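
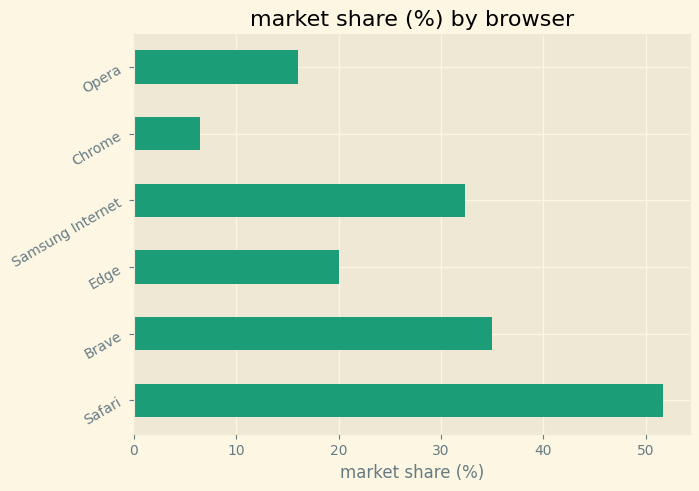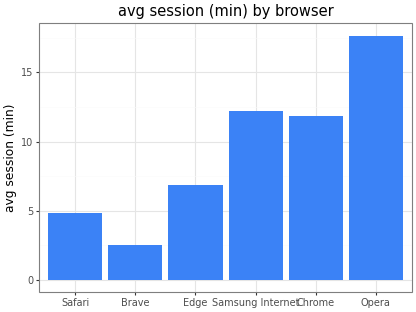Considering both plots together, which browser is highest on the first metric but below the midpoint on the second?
Chart 2 median avg session (min) ≈ 10; below-median browsers: Safari, Brave, Edge. Among those, Safari has the highest market share (%) (≈ 50).

Safari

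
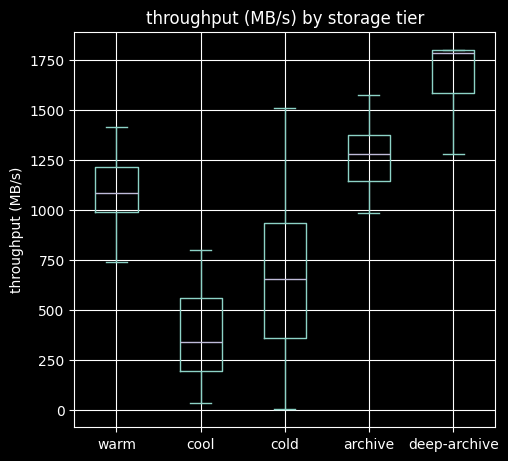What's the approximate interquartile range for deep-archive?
Q3 ≈ 1800, Q1 ≈ 1600; IQR ≈ 200.

≈ 200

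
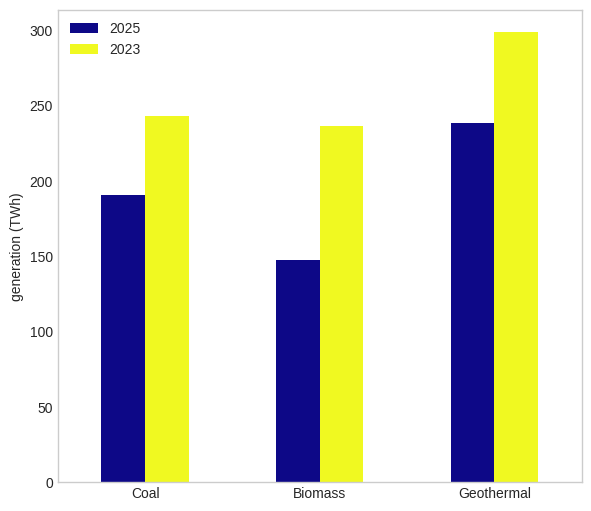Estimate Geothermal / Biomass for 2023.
Geothermal ≈ 300, Biomass ≈ 225; 300/225 ≈ 1.33.

≈ 1.33×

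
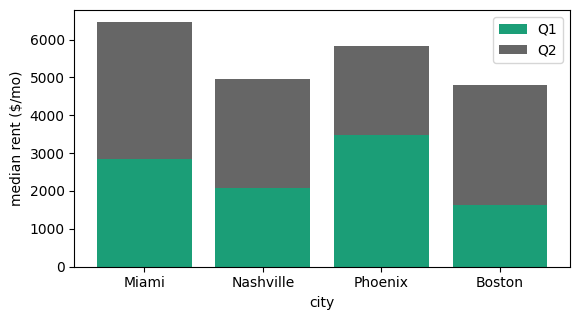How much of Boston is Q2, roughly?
Q2 top ≈ 5000, bottom ≈ 2000; segment ≈ 3000.

≈ 3000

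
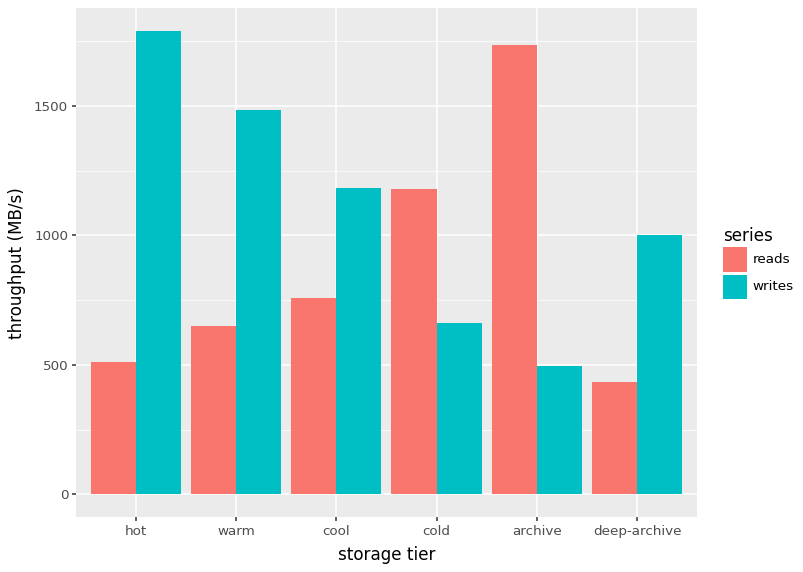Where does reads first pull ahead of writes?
cold

cool: reads ≈ 800 vs writes ≈ 1200 (not yet); cold: reads ≈ 1200 vs writes ≈ 600 (first crossover).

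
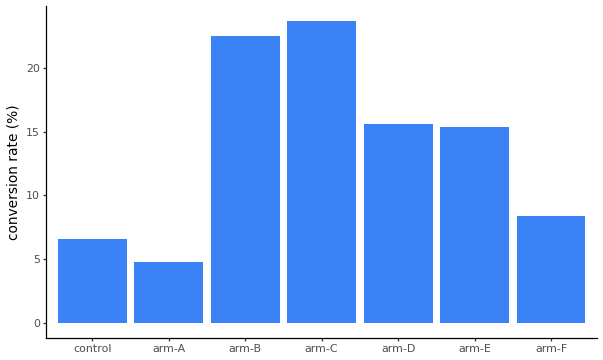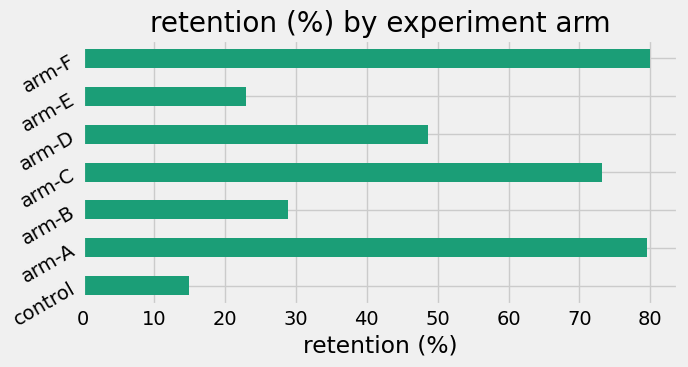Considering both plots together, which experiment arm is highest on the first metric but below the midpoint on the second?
arm-B

Chart 2 median retention (%) ≈ 50; below-median experiment arms: control, arm-B, arm-E. Among those, arm-B has the highest conversion rate (%) (≈ 20).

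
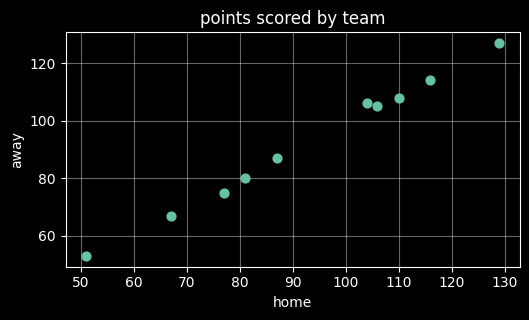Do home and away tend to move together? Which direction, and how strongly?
positive, strong

Points are positively correlated; strong (|r| ≈ 1.0).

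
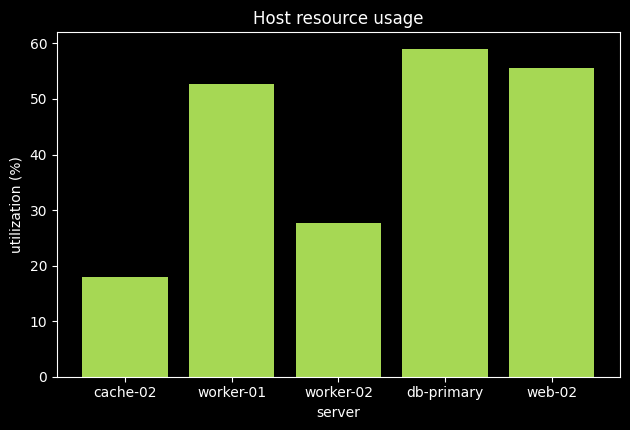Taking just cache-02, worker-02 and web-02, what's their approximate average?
≈ 35

(20 + 30 + 55) / 3 ≈ 35.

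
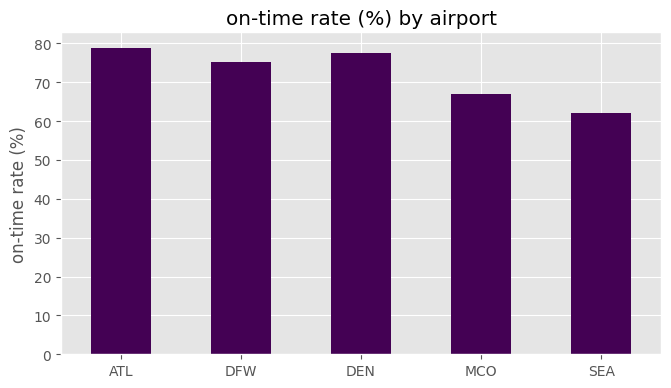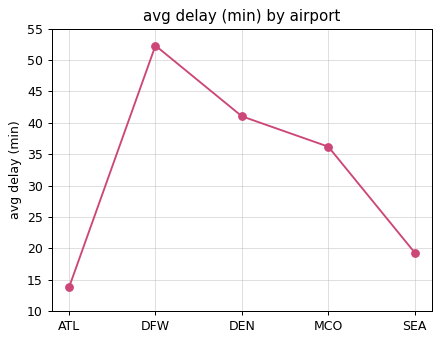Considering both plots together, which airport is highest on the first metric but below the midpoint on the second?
Chart 2 median avg delay (min) ≈ 35; below-median airports: ATL, SEA. Among those, ATL has the highest on-time rate (%) (≈ 80).

ATL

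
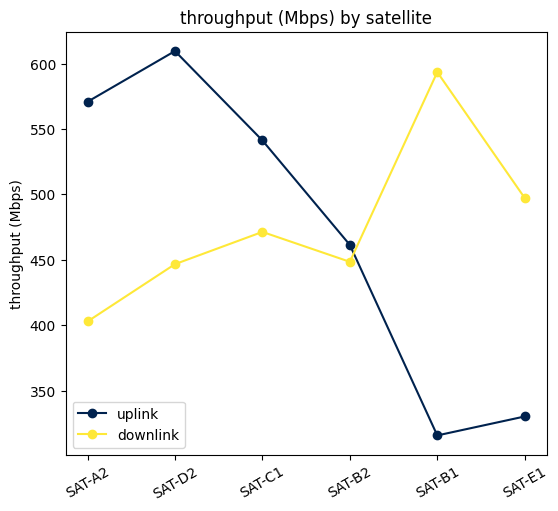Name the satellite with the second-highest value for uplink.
Top 3 for uplink: SAT-D2 ≈ 600, SAT-A2 ≈ 575, SAT-C1 ≈ 550.

SAT-A2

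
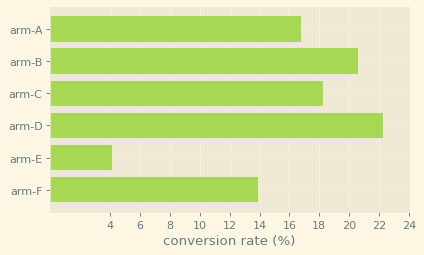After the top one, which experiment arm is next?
arm-B

Top 3: arm-D ≈ 22, arm-B ≈ 20, arm-C ≈ 18.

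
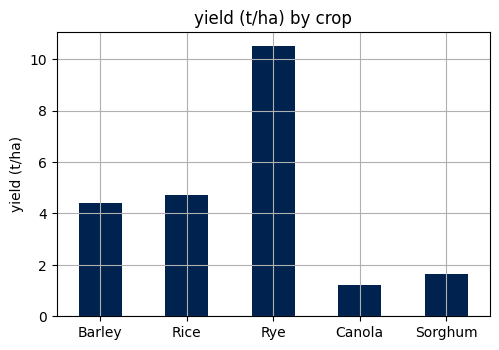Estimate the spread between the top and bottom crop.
≈ 10

Max Rye ≈ 11, min Canola ≈ 1; range ≈ 10.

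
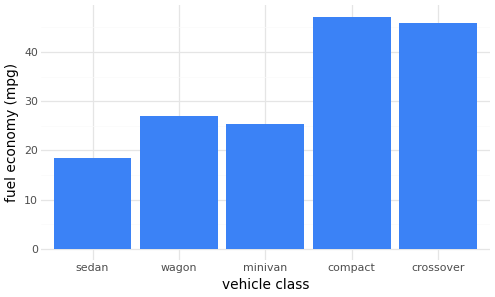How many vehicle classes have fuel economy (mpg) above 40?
Above 40: compact, crossover.

2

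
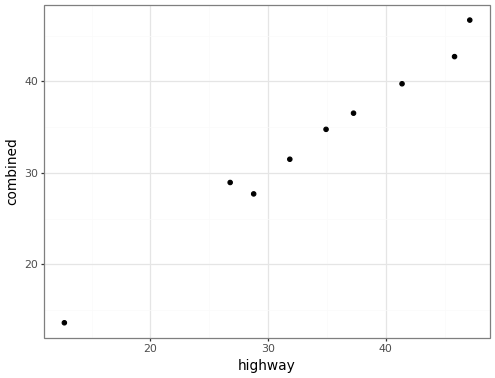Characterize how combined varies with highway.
Points are positively correlated; strong (|r| ≈ 1.0).

positive, strong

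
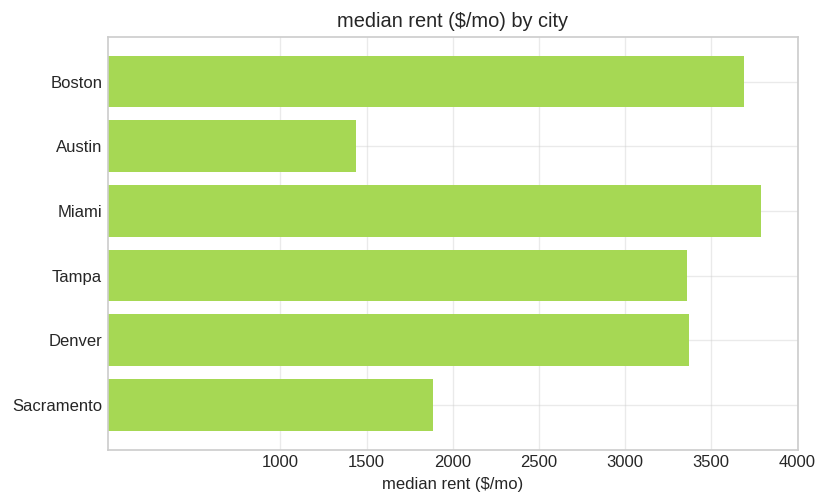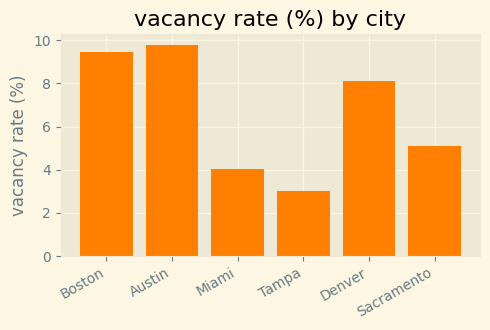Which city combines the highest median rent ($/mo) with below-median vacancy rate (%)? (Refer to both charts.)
Miami

Chart 2 median vacancy rate (%) ≈ 7; below-median cities: Miami, Tampa, Sacramento. Among those, Miami has the highest median rent ($/mo) (≈ 4000).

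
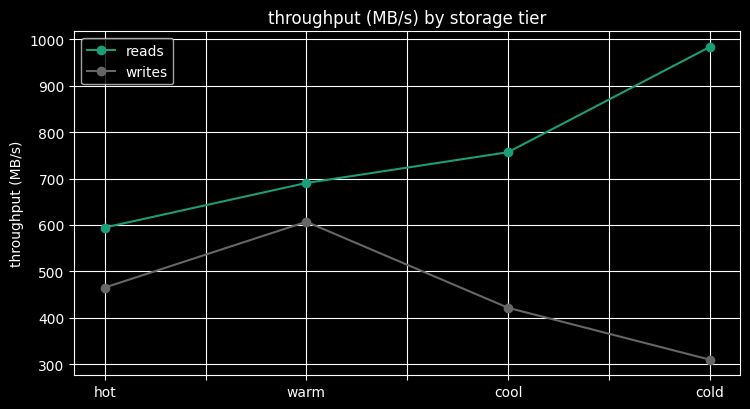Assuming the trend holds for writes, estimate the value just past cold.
Last three: 600, 400, 300 → slope ≈ -150/step → next ≈ 150.

≈ 150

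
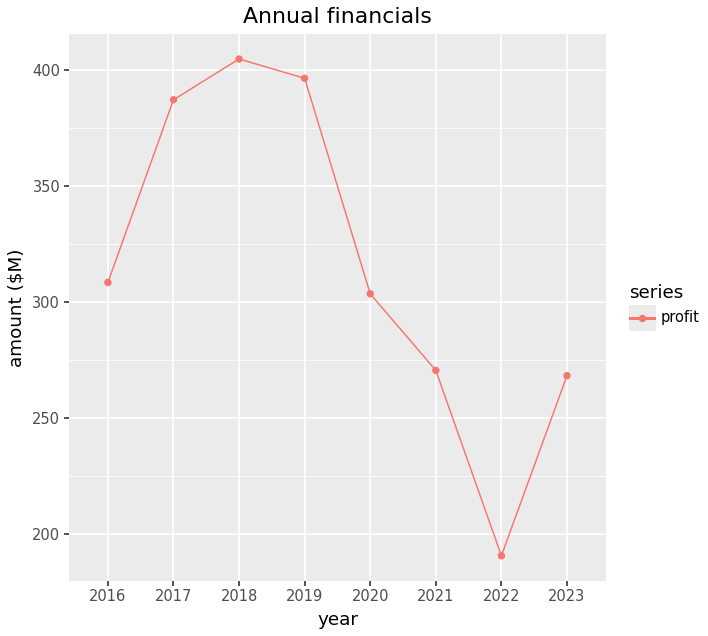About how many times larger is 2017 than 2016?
2017 ≈ 380, 2016 ≈ 300; 380/300 ≈ 1.27.

≈ 1.27×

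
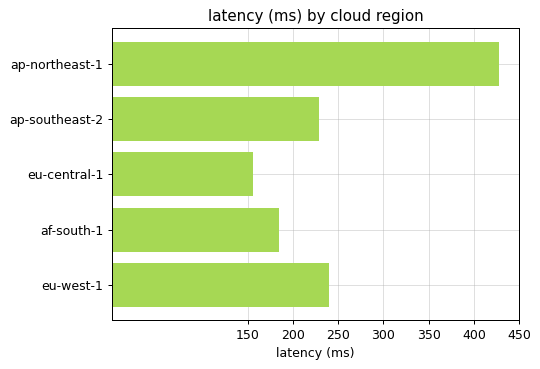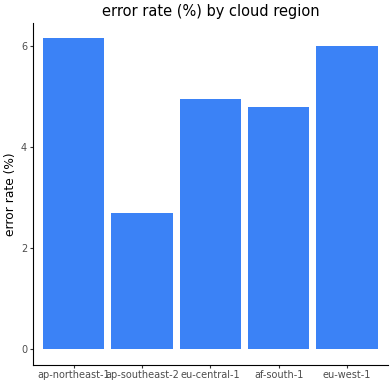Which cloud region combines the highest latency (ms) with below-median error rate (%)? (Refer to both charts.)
ap-southeast-2

Chart 2 median error rate (%) ≈ 5; below-median cloud regions: ap-southeast-2, af-south-1. Among those, ap-southeast-2 has the highest latency (ms) (≈ 250).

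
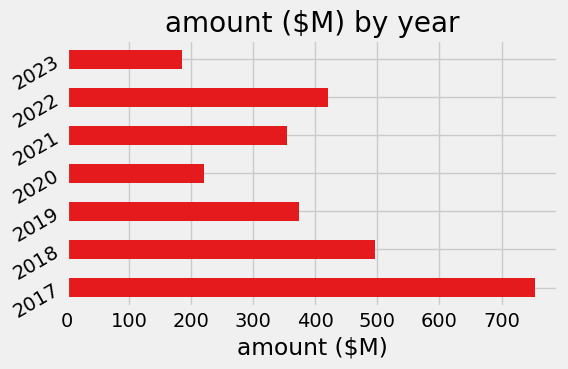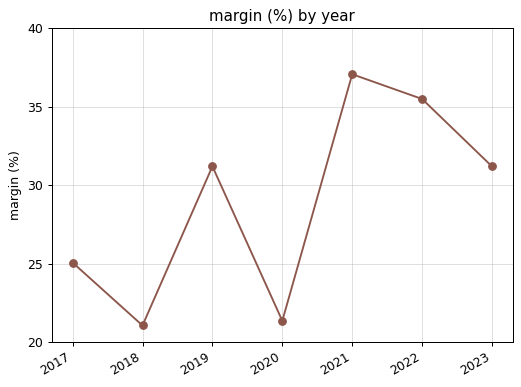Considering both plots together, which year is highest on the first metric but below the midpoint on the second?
2017

Chart 2 median margin (%) ≈ 30; below-median years: 2017, 2018, 2020. Among those, 2017 has the highest amount ($M) (≈ 800).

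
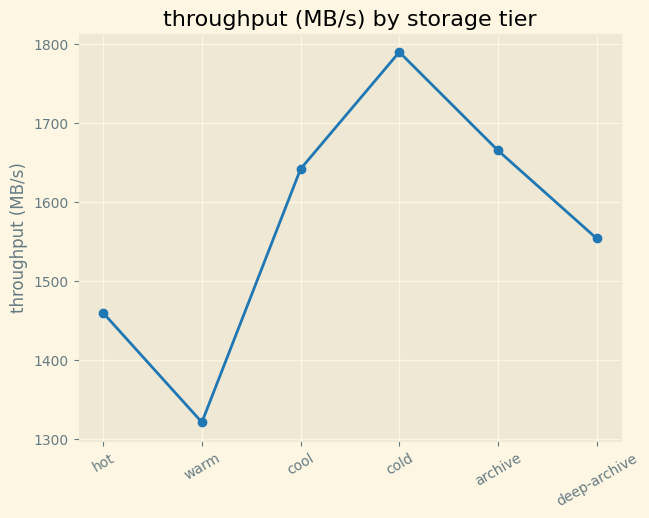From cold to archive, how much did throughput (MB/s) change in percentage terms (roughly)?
≈ -8.3%

cold ≈ 1800, archive ≈ 1650; (1650 − 1800) / 1800 ≈ -8.3%.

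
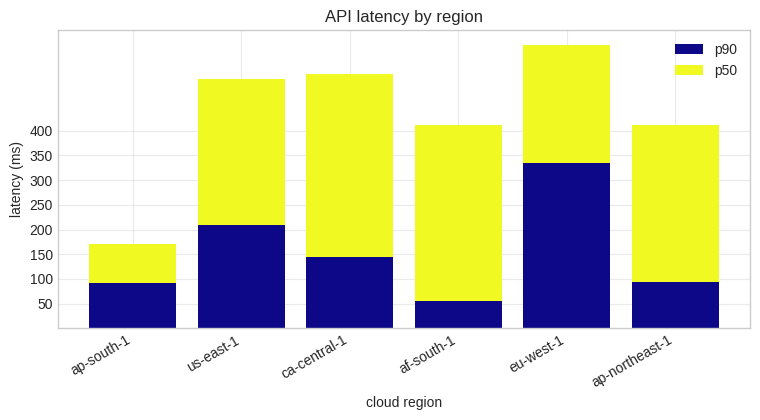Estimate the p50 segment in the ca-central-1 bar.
p50 top ≈ 500, bottom ≈ 150; segment ≈ 350.

≈ 350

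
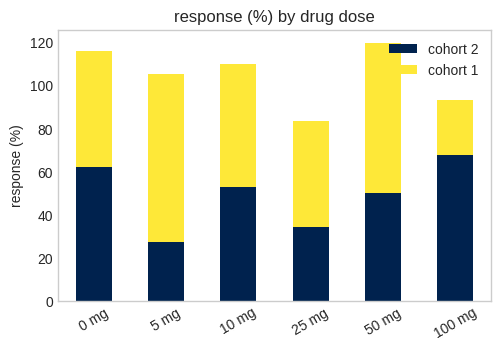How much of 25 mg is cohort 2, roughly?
≈ 30

cohort 2 top ≈ 30, bottom ≈ 0; segment ≈ 30.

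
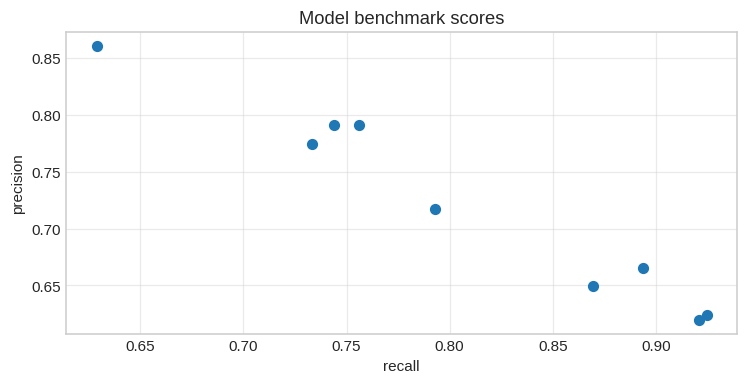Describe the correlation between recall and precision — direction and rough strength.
negative, strong

Points are negatively correlated; strong (|r| ≈ 1.0).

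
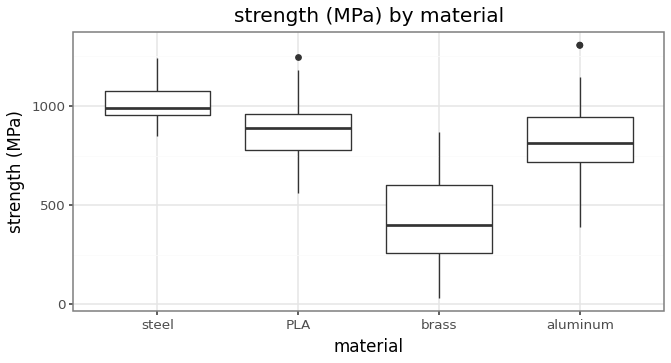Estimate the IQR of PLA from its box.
Q3 ≈ 1000, Q1 ≈ 800; IQR ≈ 200.

≈ 200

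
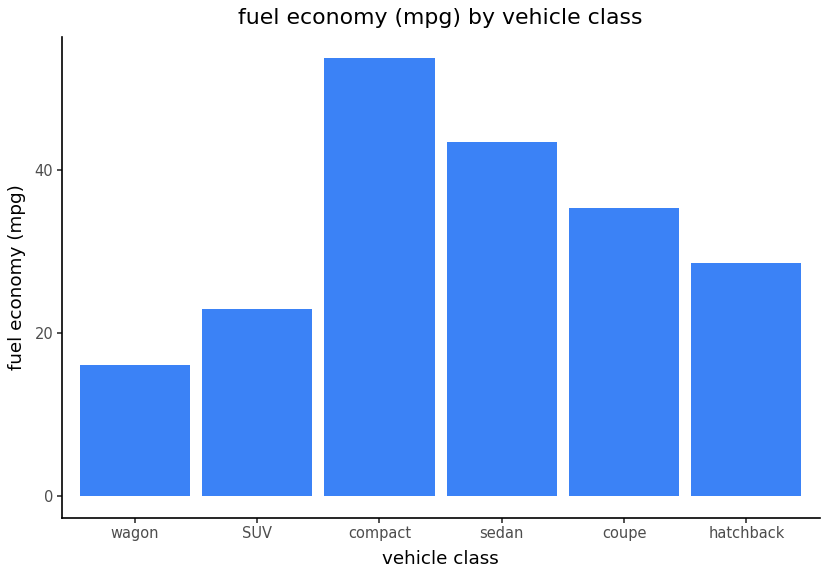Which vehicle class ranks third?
Top 4: compact ≈ 55, sedan ≈ 45, coupe ≈ 35, hatchback ≈ 30.

coupe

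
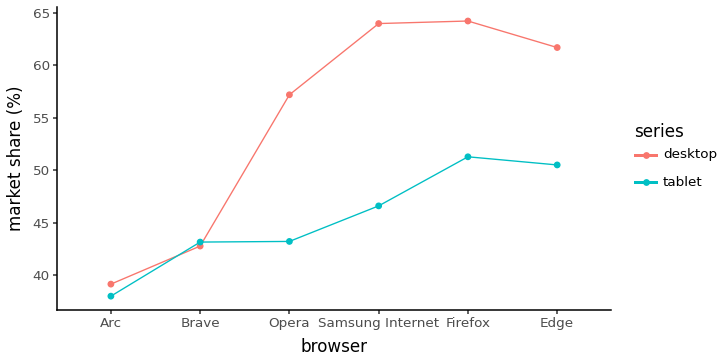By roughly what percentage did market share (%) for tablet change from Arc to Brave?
Arc ≈ 40, Brave ≈ 45; (45 − 40) / 40 ≈ +12.5%.

≈ +12.5%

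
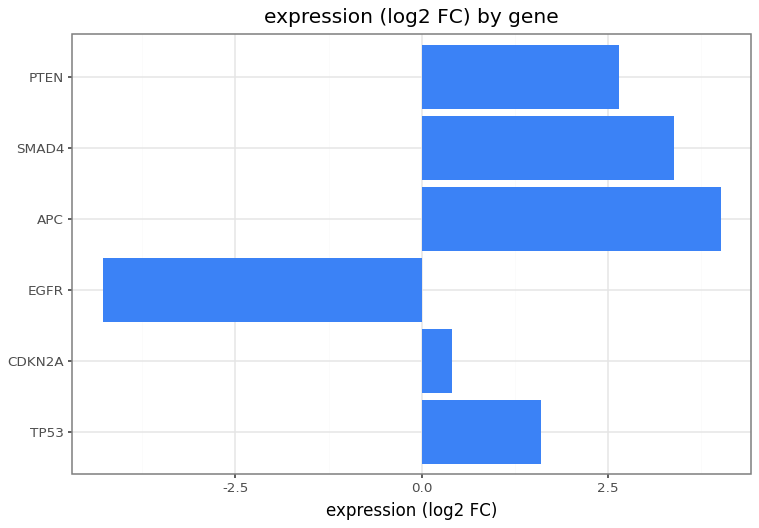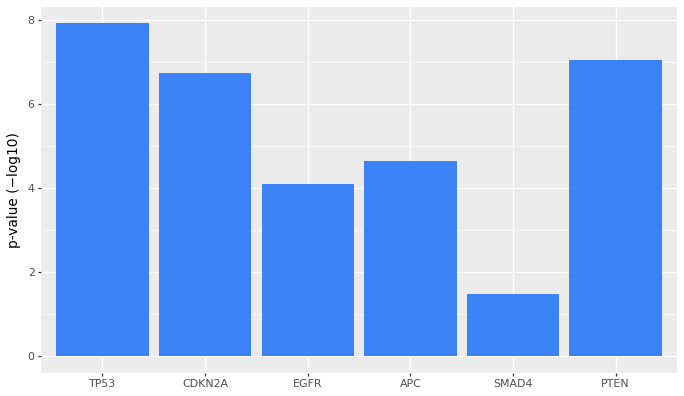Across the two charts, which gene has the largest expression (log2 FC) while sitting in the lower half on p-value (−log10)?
Chart 2 median p-value (−log10) ≈ 6; below-median genes: EGFR, APC, SMAD4. Among those, APC has the highest expression (log2 FC) (≈ 4).

APC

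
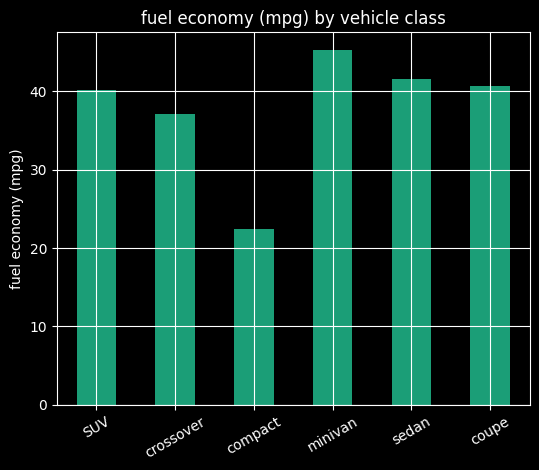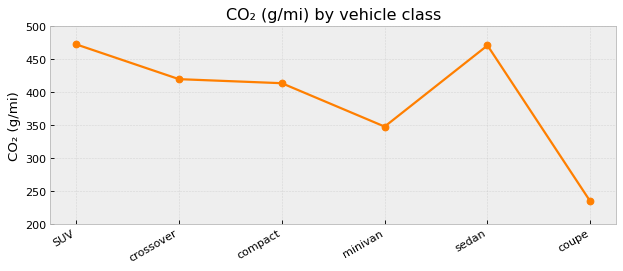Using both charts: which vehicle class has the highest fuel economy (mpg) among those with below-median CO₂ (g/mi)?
minivan

Chart 2 median CO₂ (g/mi) ≈ 400; below-median vehicle classes: compact, minivan, coupe. Among those, minivan has the highest fuel economy (mpg) (≈ 45).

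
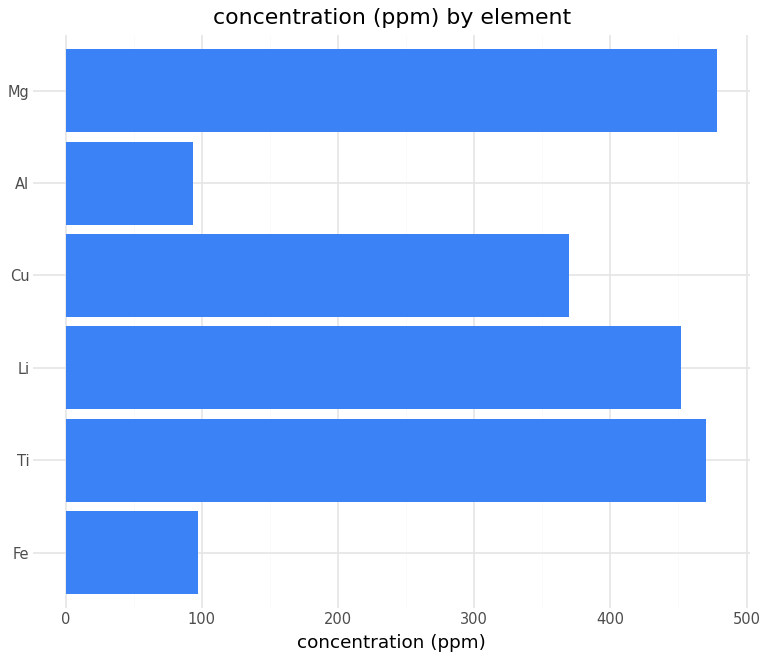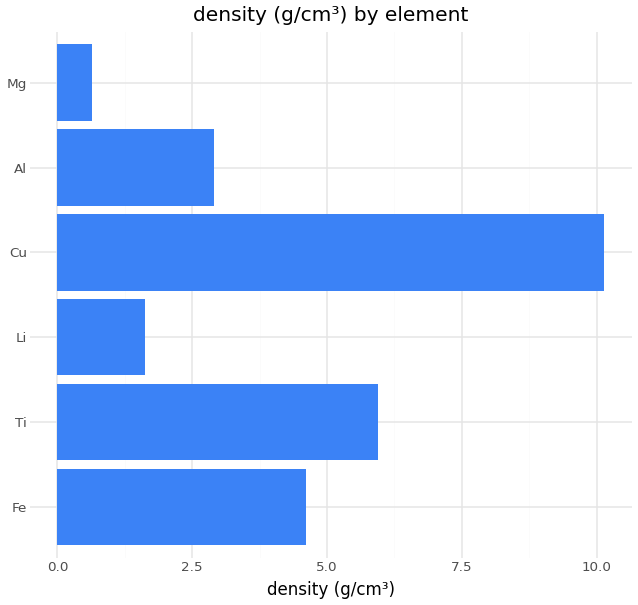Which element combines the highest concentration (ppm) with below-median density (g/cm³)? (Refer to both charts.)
Chart 2 median density (g/cm³) ≈ 4; below-median elements: Li, Al, Mg. Among those, Mg has the highest concentration (ppm) (≈ 500).

Mg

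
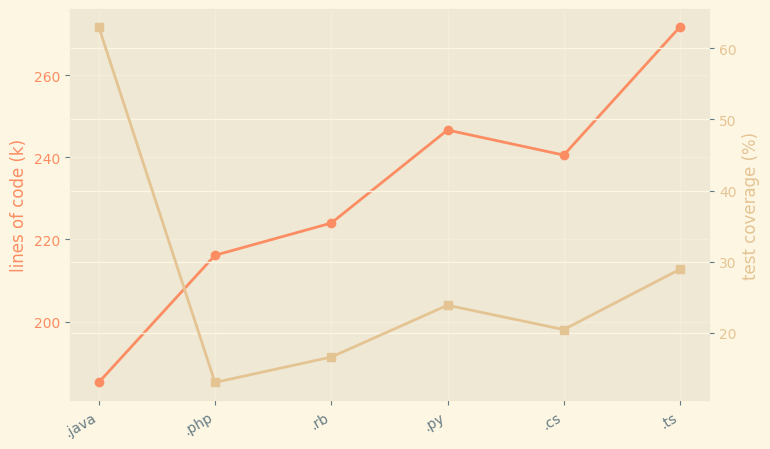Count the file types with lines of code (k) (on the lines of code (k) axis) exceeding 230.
Above 230: .py, .cs, .ts.

3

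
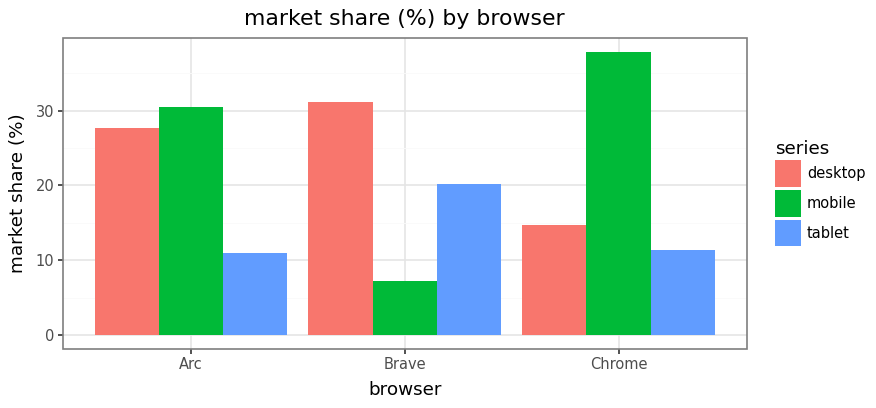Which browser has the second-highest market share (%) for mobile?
Top 3 for mobile: Chrome ≈ 40, Arc ≈ 30, Brave ≈ 5.

Arc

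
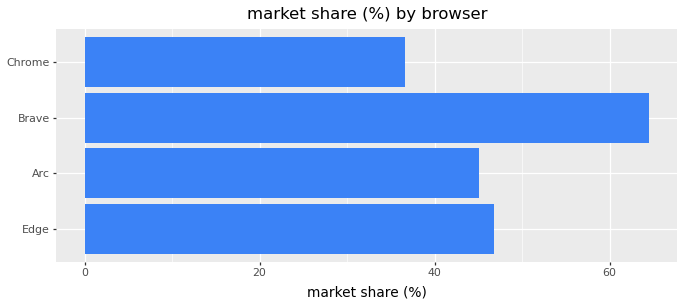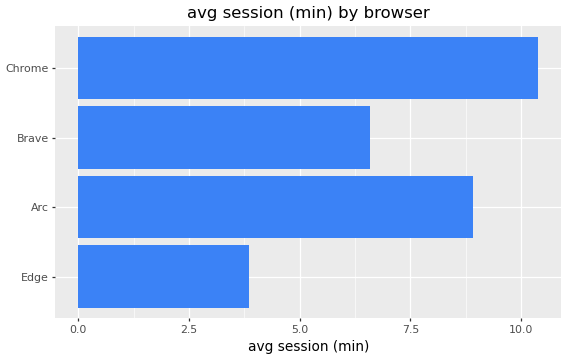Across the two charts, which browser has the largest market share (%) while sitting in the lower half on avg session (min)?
Brave

Chart 2 median avg session (min) ≈ 8; below-median browsers: Edge, Brave. Among those, Brave has the highest market share (%) (≈ 60).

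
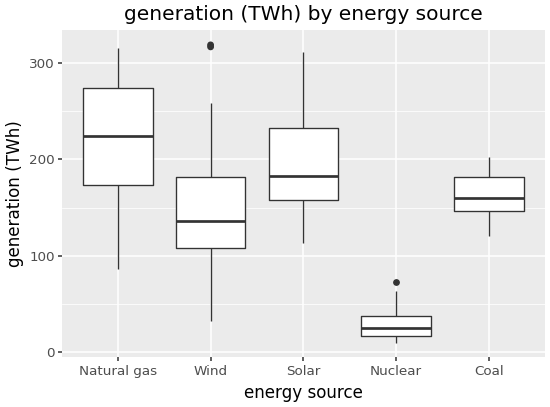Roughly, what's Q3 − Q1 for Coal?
Q3 ≈ 180, Q1 ≈ 140; IQR ≈ 40.

≈ 40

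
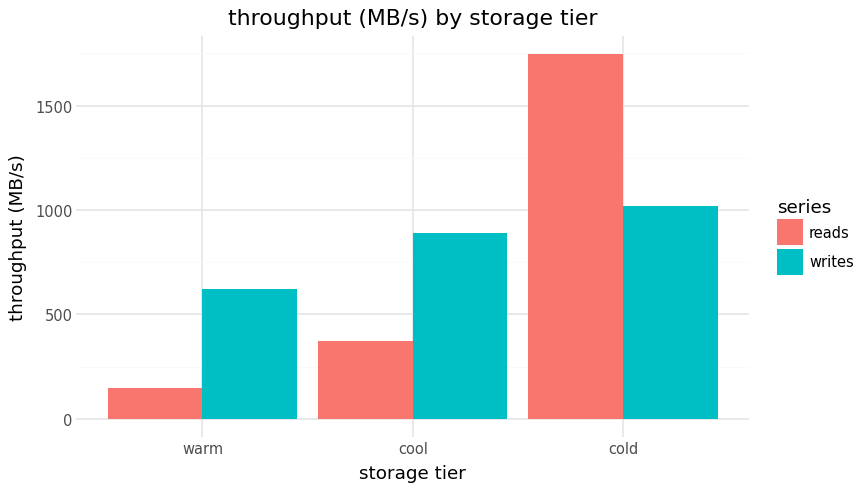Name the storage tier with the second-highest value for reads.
Top 3 for reads: cold ≈ 1800, cool ≈ 400, warm ≈ 200.

cool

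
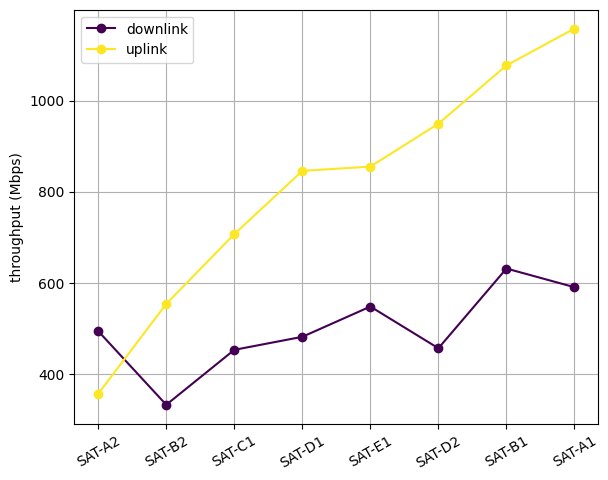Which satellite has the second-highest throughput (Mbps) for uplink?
Top 3 for uplink: SAT-A1 ≈ 1200, SAT-B1 ≈ 1100, SAT-D2 ≈ 900.

SAT-B1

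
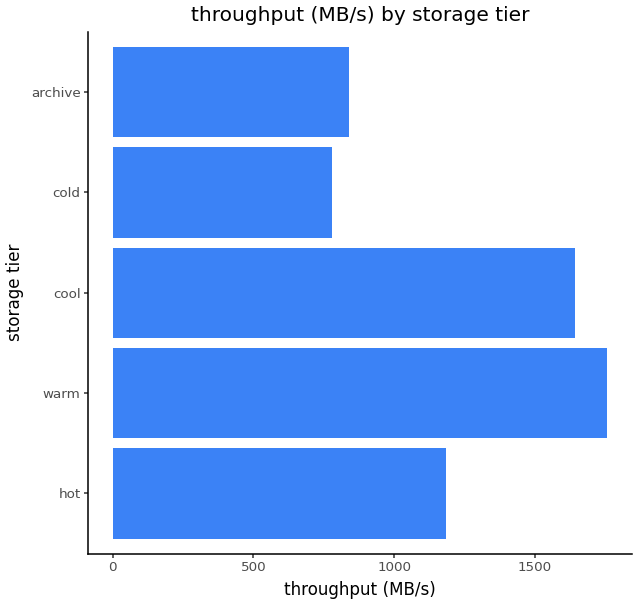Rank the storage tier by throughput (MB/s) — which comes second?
cool

Top 3: warm ≈ 1800, cool ≈ 1600, hot ≈ 1200.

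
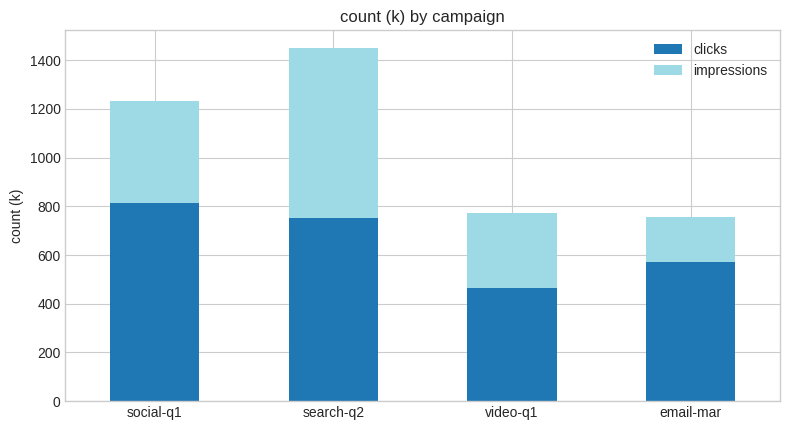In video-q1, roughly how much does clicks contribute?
≈ 400

clicks top ≈ 400, bottom ≈ 0; segment ≈ 400.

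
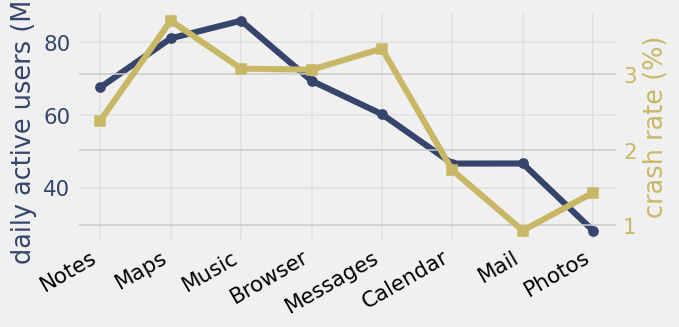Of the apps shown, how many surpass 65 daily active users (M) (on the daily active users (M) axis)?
4

Above 65: Notes, Maps, Music, Browser.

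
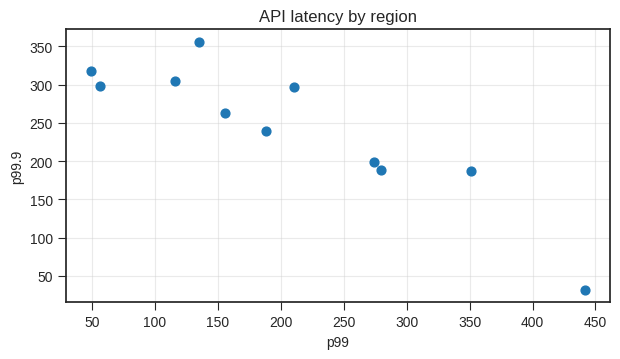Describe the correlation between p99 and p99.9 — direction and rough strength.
negative, strong

Points are negatively correlated; strong (|r| ≈ 0.9).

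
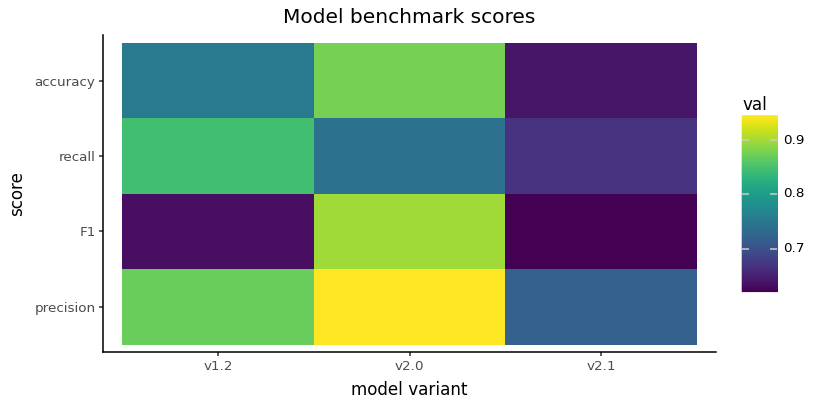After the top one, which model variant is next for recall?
Top 3 for recall: v1.2 ≈ 0.85, v2.0 ≈ 0.75, v2.1 ≈ 0.65.

v2.0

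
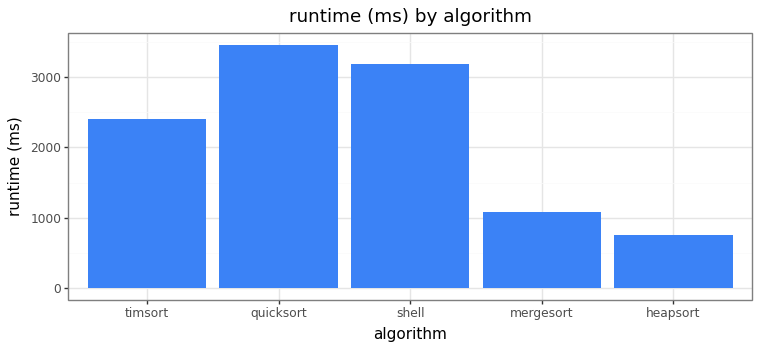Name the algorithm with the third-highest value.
Top 4: quicksort ≈ 3500, shell ≈ 3000, timsort ≈ 2500, mergesort ≈ 1000.

timsort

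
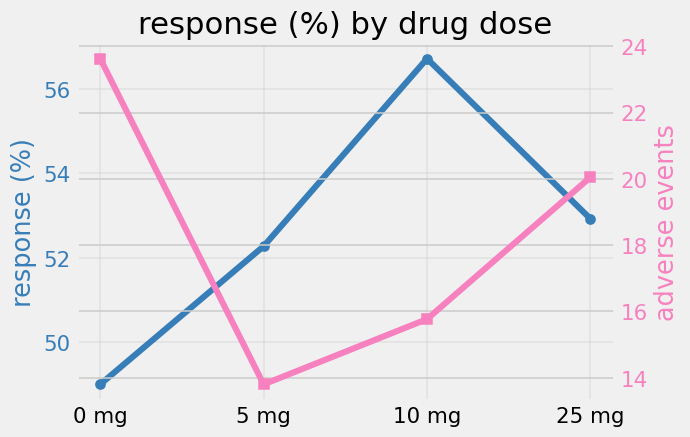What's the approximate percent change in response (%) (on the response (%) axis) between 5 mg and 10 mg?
≈ +9.6%

5 mg ≈ 52, 10 mg ≈ 57; (57 − 52) / 52 ≈ +9.6%.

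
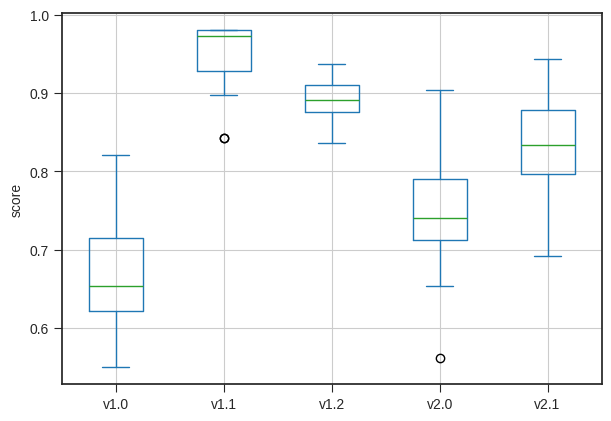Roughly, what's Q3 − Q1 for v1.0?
Q3 ≈ 0.70, Q1 ≈ 0.60; IQR ≈ 0.10.

≈ 0.10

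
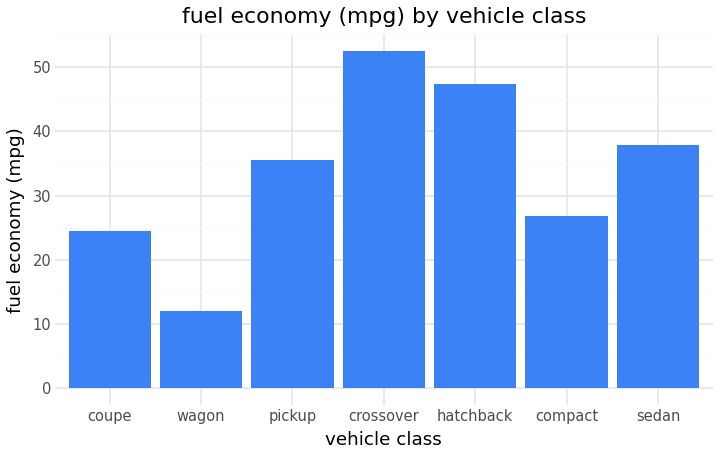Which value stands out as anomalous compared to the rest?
wagon ≈ 10; the rest sit between ≈ 25 and ≈ 55.

wagon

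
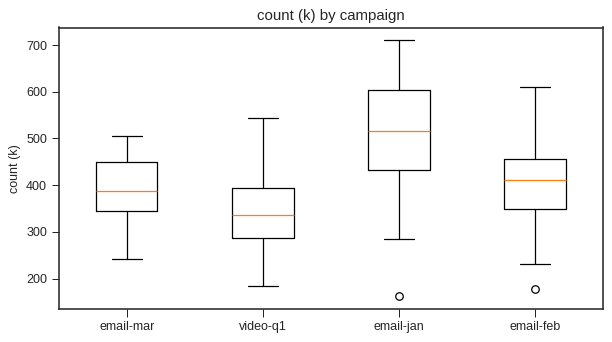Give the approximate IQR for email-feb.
≈ 120

Q3 ≈ 460, Q1 ≈ 340; IQR ≈ 120.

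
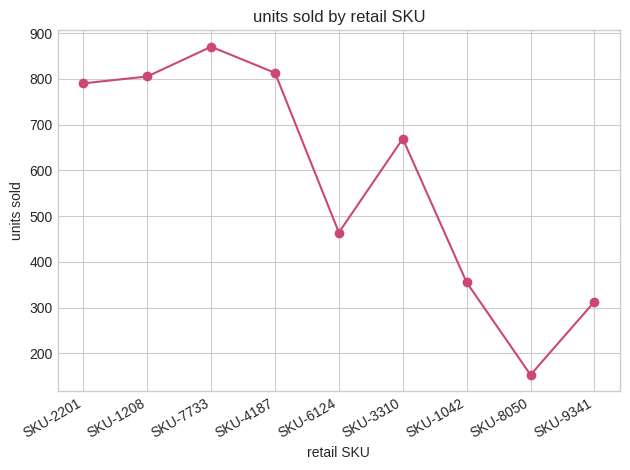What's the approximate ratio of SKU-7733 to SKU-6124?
≈ 1.8×

SKU-7733 ≈ 900, SKU-6124 ≈ 500; 900/500 ≈ 1.8.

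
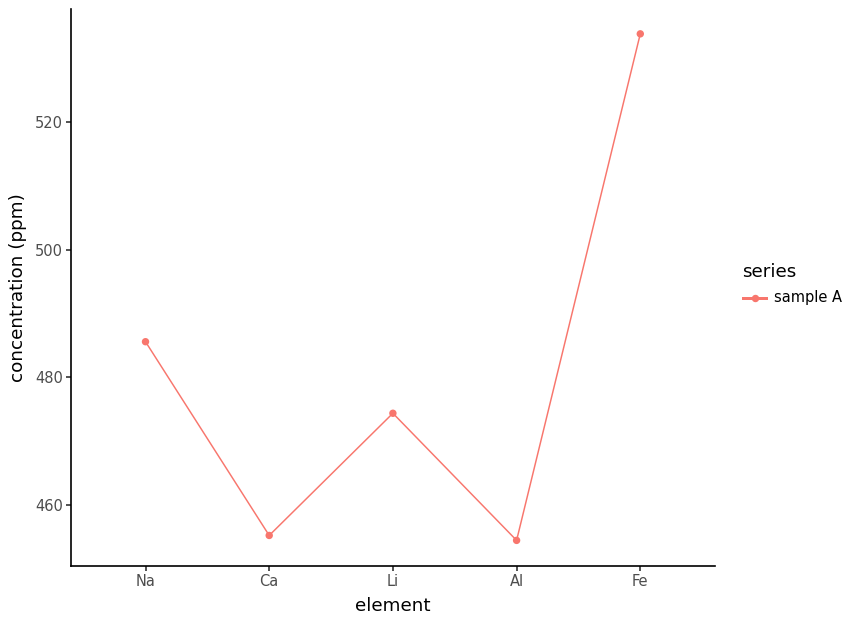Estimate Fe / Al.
≈ 1.18×

Fe ≈ 530, Al ≈ 450; 530/450 ≈ 1.18.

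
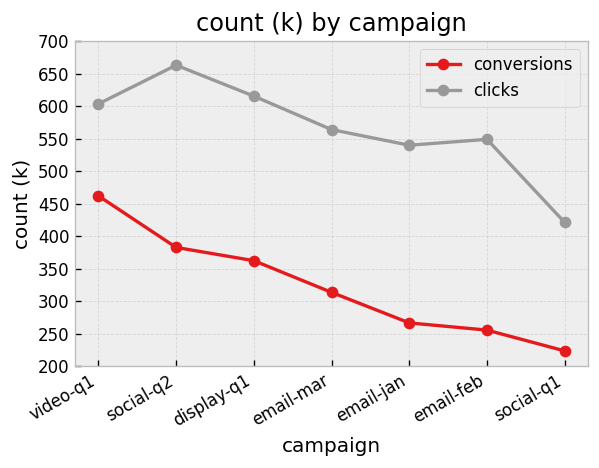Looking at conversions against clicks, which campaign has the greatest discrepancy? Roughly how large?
email-feb, ≈ 300 k

email-feb: conversions ≈ 250, clicks ≈ 550 → gap ≈ 300. Next-largest (social-q2) is only ≈ 250.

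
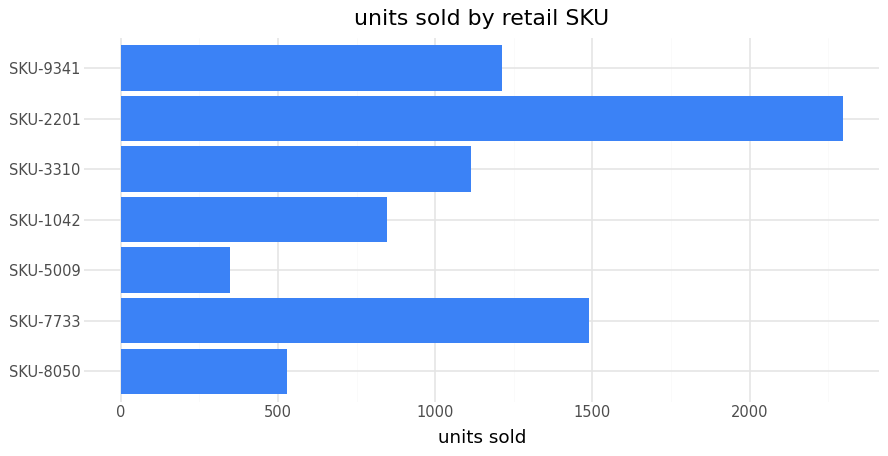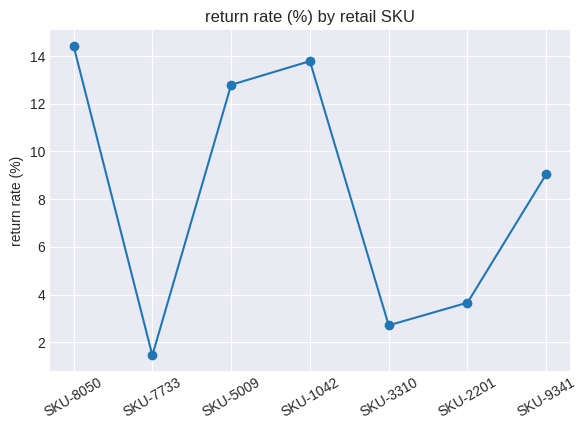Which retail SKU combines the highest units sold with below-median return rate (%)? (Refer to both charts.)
SKU-2201

Chart 2 median return rate (%) ≈ 10; below-median retail SKUs: SKU-7733, SKU-3310, SKU-2201. Among those, SKU-2201 has the highest units sold (≈ 2500).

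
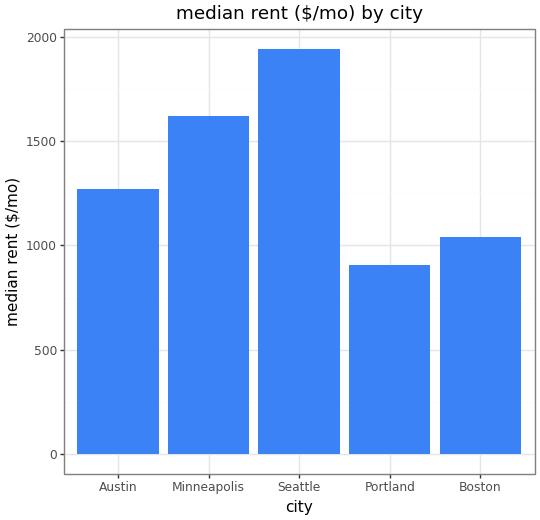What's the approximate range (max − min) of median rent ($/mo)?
Max Seattle ≈ 2000, min Portland ≈ 1000; range ≈ 1000.

≈ 1000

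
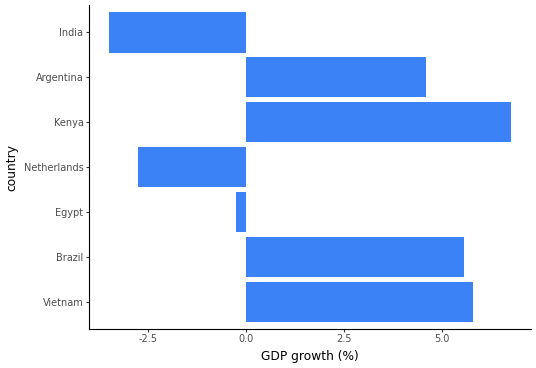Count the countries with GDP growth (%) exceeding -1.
Above -1: Vietnam, Brazil, Egypt, Kenya, Argentina.

5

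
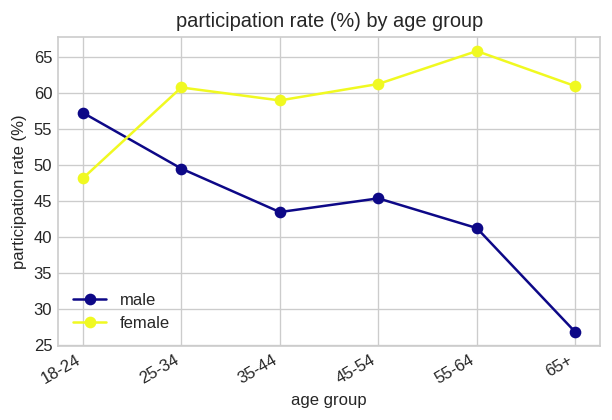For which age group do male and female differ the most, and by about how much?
65+: male ≈ 25, female ≈ 60 → gap ≈ 35. Next-largest (55-64) is only ≈ 25.

65+, ≈ 35 %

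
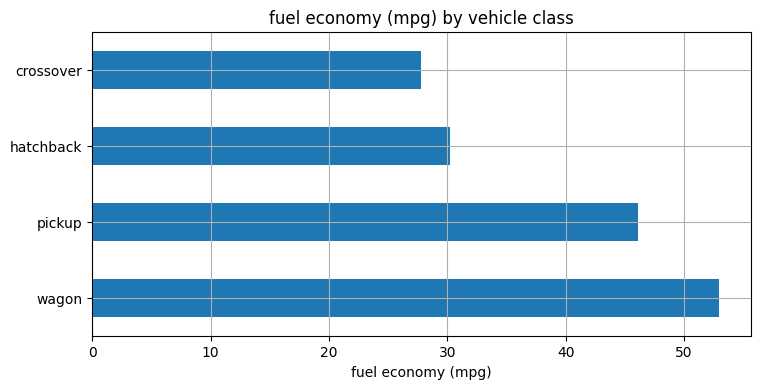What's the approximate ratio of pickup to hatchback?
≈ 1.5×

pickup ≈ 45, hatchback ≈ 30; 45/30 ≈ 1.5.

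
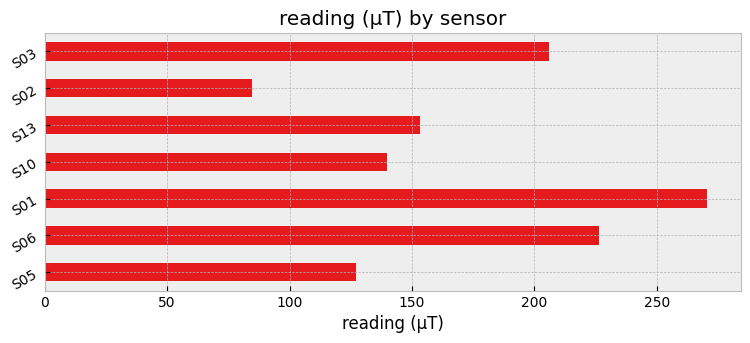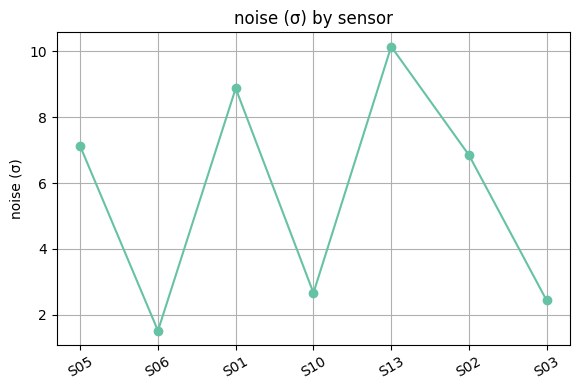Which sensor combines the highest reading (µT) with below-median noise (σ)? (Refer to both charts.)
S06

Chart 2 median noise (σ) ≈ 7; below-median sensors: S06, S10, S03. Among those, S06 has the highest reading (µT) (≈ 225).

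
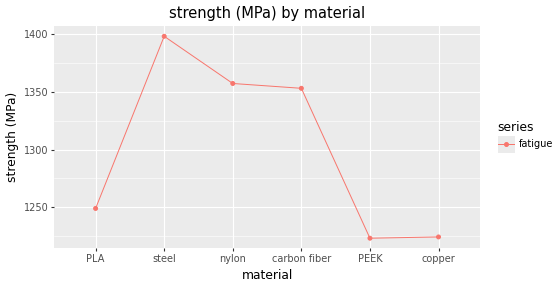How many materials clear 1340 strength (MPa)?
3

Above 1340: steel, nylon, carbon fiber.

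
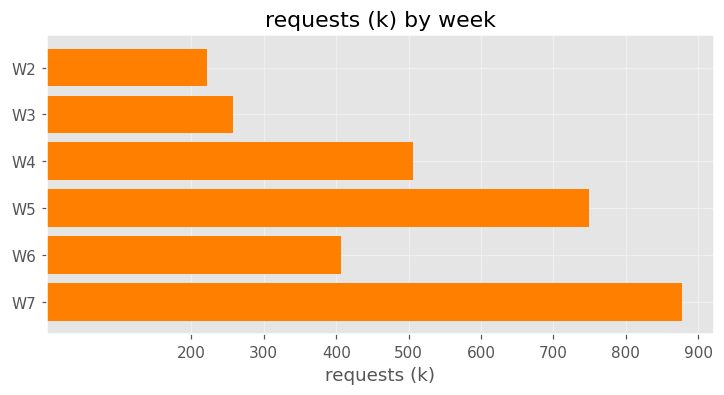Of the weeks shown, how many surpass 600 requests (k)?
2

Above 600: W5, W7.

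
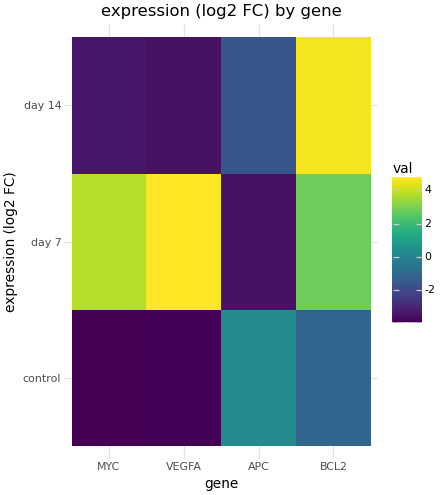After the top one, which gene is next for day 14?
APC

Top 3 for day 14: BCL2 ≈ 5, APC ≈ -2, MYC ≈ -3.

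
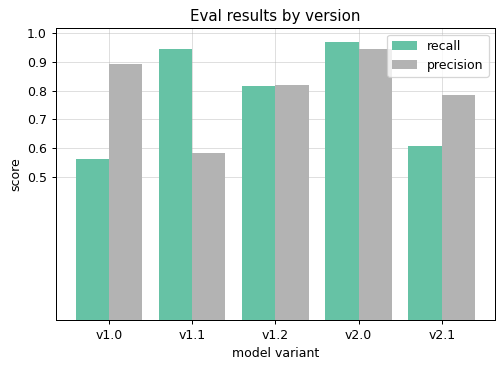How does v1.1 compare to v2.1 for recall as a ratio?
v1.1 ≈ 0.9, v2.1 ≈ 0.6; 0.9/0.6 ≈ 1.5.

≈ 1.5×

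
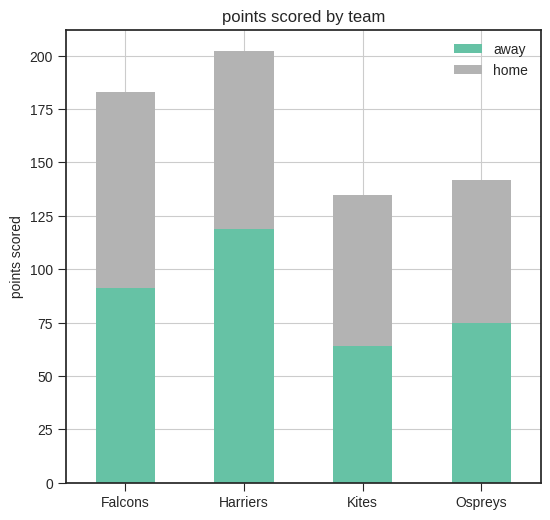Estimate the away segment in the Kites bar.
≈ 60

away top ≈ 60, bottom ≈ 0; segment ≈ 60.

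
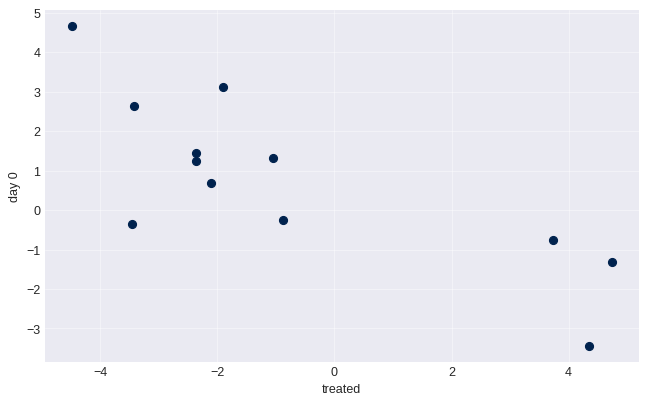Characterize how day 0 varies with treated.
negative, strong

Points are negatively correlated; strong (|r| ≈ 0.8).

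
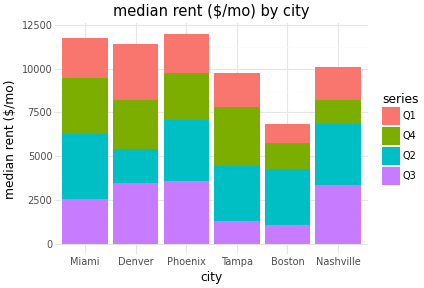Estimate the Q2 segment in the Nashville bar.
≈ 4000

Q2 top ≈ 7000, bottom ≈ 3000; segment ≈ 4000.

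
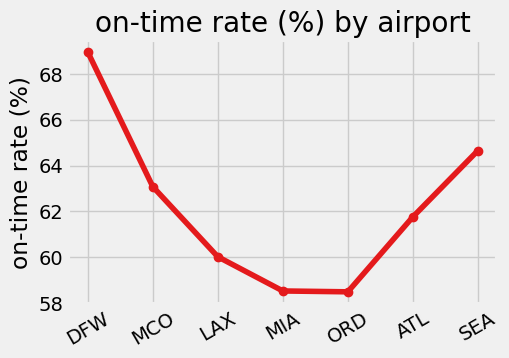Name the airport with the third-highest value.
MCO

Top 4: DFW ≈ 69, SEA ≈ 65, MCO ≈ 63, ATL ≈ 62.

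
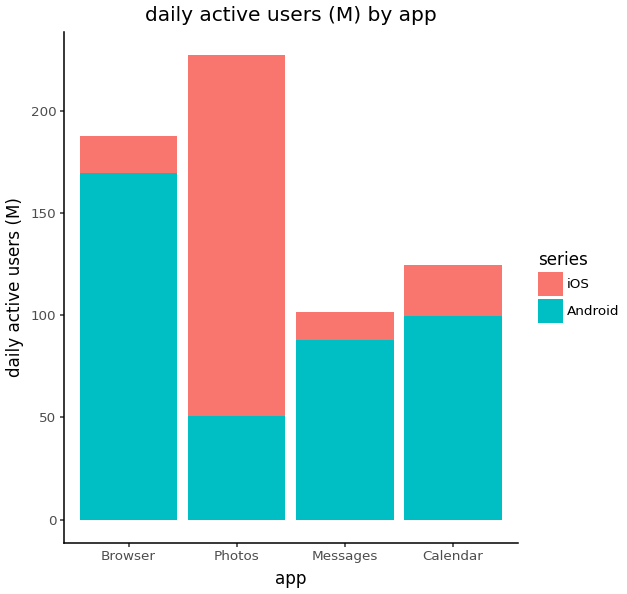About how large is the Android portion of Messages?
Android top ≈ 80, bottom ≈ 0; segment ≈ 80.

≈ 80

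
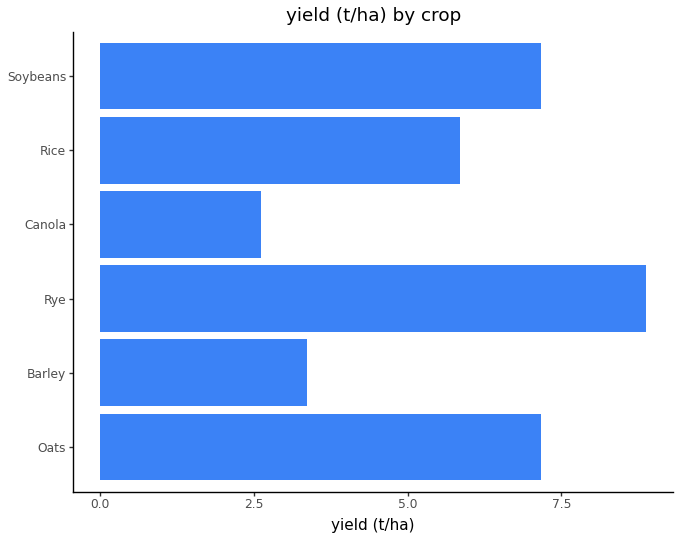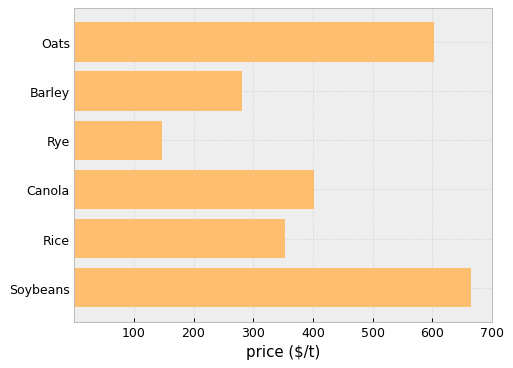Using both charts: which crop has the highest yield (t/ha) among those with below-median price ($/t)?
Rye

Chart 2 median price ($/t) ≈ 400; below-median crops: Barley, Rye, Rice. Among those, Rye has the highest yield (t/ha) (≈ 9).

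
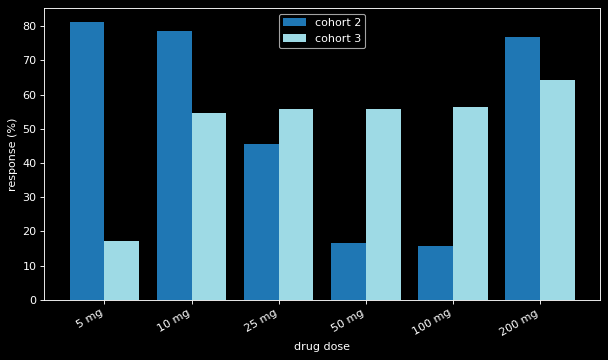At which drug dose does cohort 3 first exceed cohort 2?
25 mg

10 mg: cohort 3 ≈ 50 vs cohort 2 ≈ 80 (not yet); 25 mg: cohort 3 ≈ 60 vs cohort 2 ≈ 50 (first crossover).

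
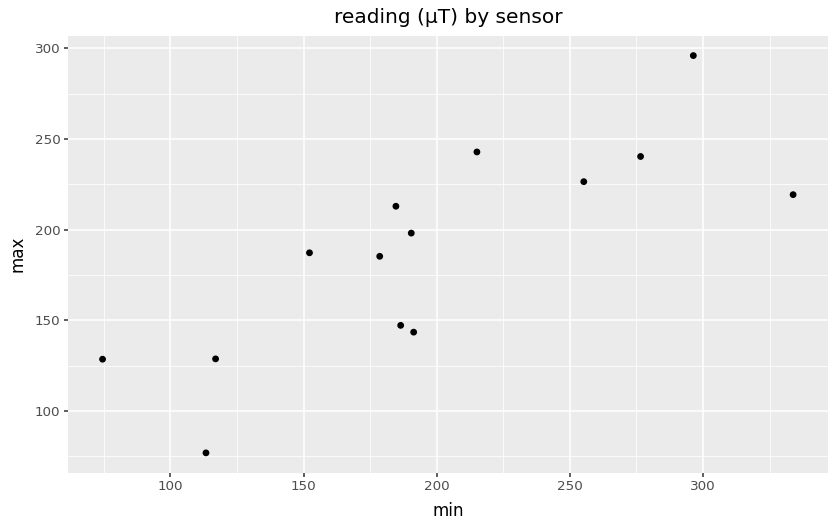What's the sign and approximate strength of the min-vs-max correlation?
positive, strong

Points are positively correlated; strong (|r| ≈ 0.8).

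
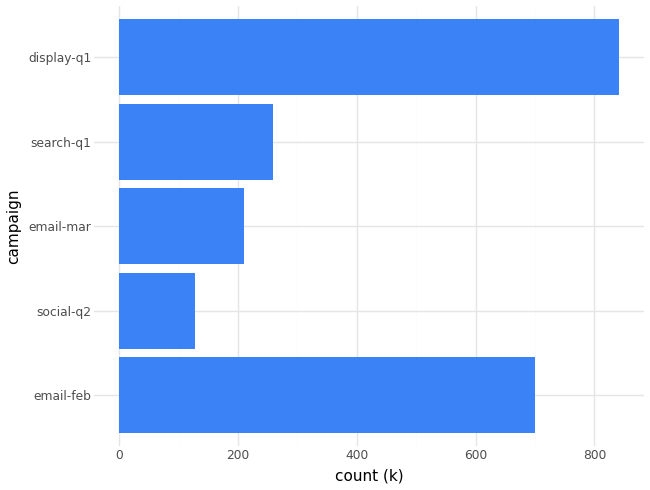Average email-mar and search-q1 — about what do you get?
(200 + 300) / 2 ≈ 250.

≈ 250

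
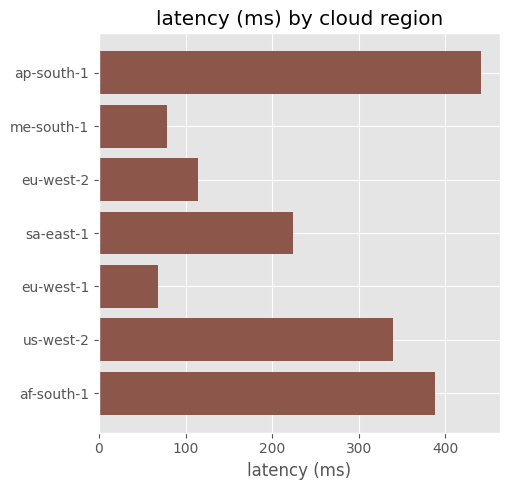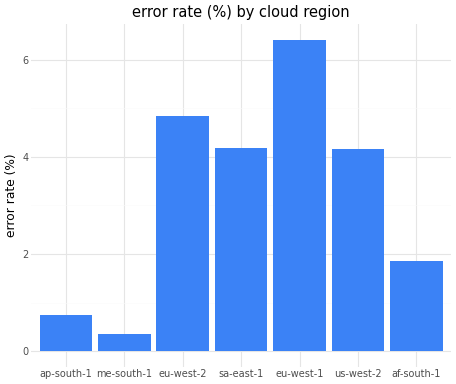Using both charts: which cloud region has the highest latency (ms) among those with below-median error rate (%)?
ap-south-1

Chart 2 median error rate (%) ≈ 4; below-median cloud regions: ap-south-1, me-south-1, af-south-1. Among those, ap-south-1 has the highest latency (ms) (≈ 450).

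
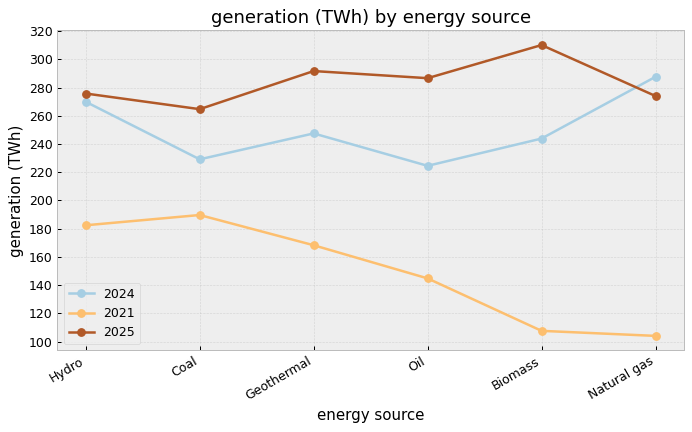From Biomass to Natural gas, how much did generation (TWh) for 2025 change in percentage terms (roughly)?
Biomass ≈ 320, Natural gas ≈ 280; (280 − 320) / 320 ≈ -12.5%.

≈ -12.5%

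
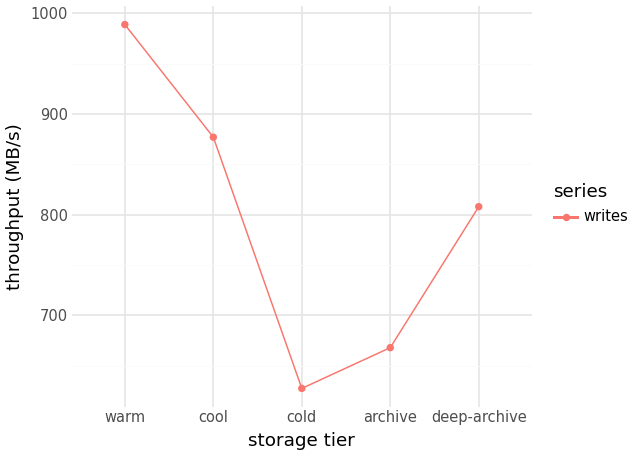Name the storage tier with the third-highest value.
Top 4: warm ≈ 1000, cool ≈ 900, deep-archive ≈ 800, archive ≈ 650.

deep-archive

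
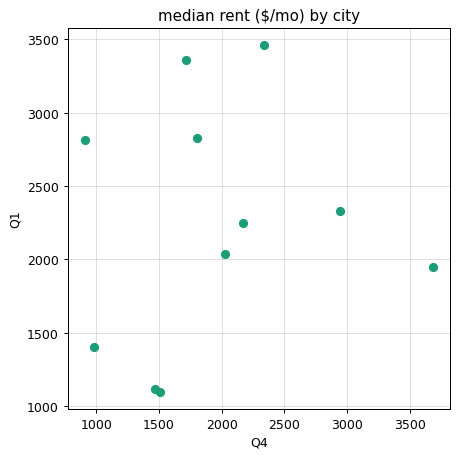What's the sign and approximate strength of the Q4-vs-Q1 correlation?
no clear correlation

Points are roughly uncorrelated; weak (|r| ≈ 0.1).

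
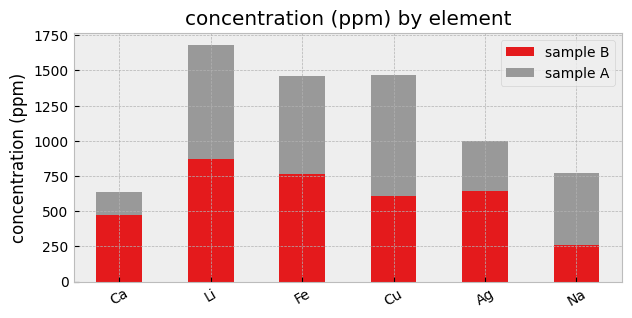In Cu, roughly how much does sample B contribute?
sample B top ≈ 600, bottom ≈ 0; segment ≈ 600.

≈ 600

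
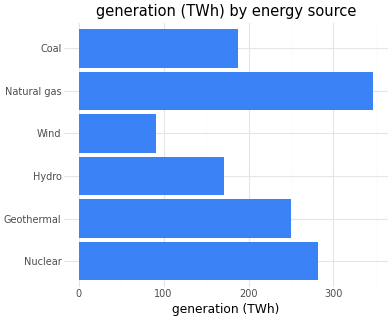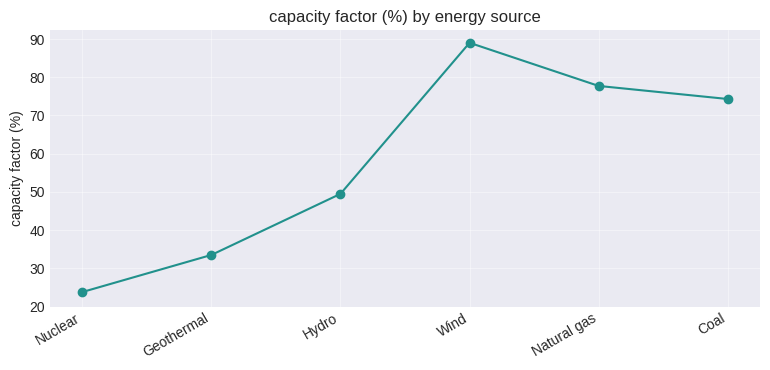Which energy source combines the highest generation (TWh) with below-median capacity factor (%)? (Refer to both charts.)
Nuclear

Chart 2 median capacity factor (%) ≈ 60; below-median energy sources: Nuclear, Geothermal, Hydro. Among those, Nuclear has the highest generation (TWh) (≈ 300).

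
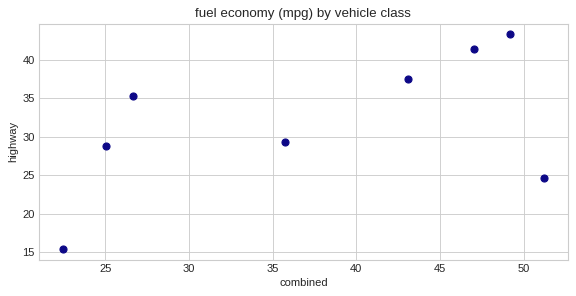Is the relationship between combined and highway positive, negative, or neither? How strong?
positive, moderate

Points are positively correlated; moderate (|r| ≈ 0.5).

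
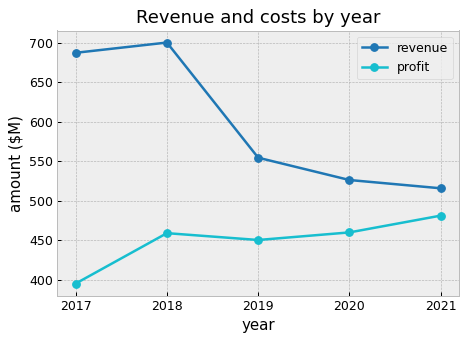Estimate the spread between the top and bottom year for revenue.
≈ 200

Max 2018 ≈ 700, min 2021 ≈ 500; range ≈ 200.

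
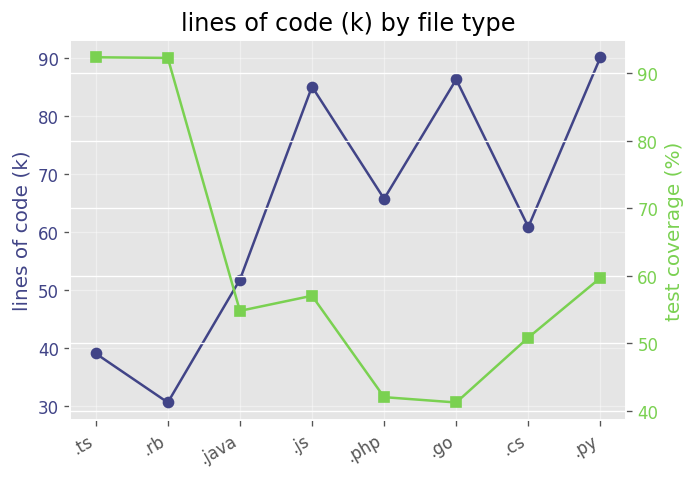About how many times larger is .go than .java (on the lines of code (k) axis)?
.go ≈ 85, .java ≈ 50; 85/50 ≈ 1.7.

≈ 1.7×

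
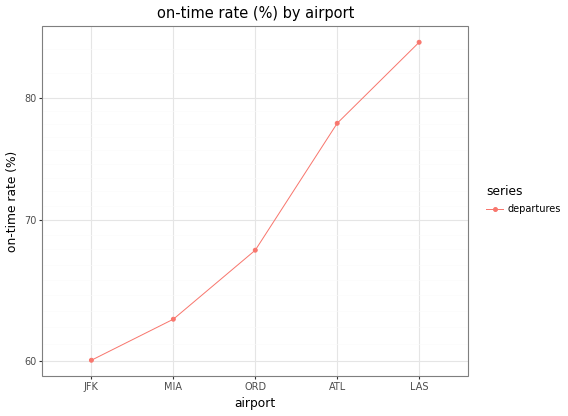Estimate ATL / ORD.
≈ 1.14×

ATL ≈ 80, ORD ≈ 70; 80/70 ≈ 1.14.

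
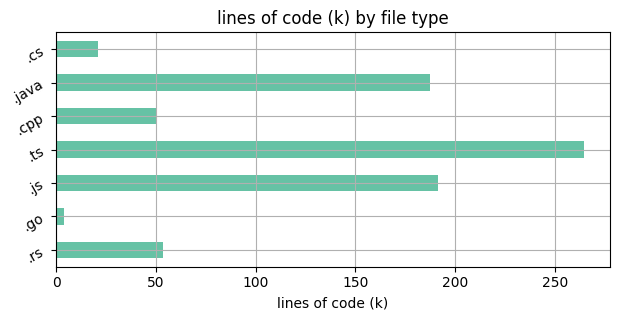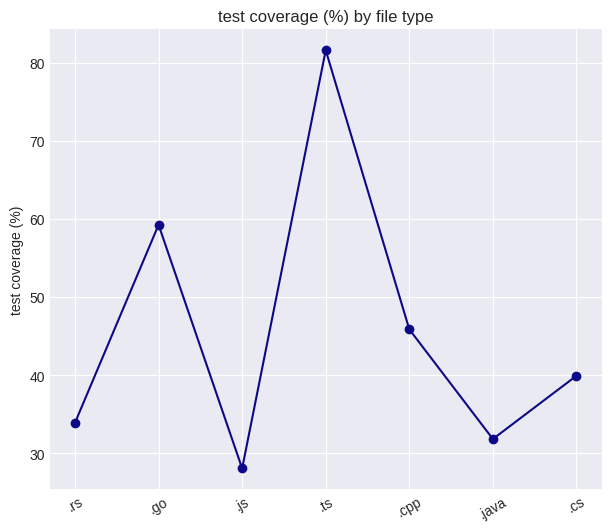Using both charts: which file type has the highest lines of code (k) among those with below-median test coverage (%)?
.js

Chart 2 median test coverage (%) ≈ 40; below-median file types: .rs, .js, .java. Among those, .js has the highest lines of code (k) (≈ 200).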